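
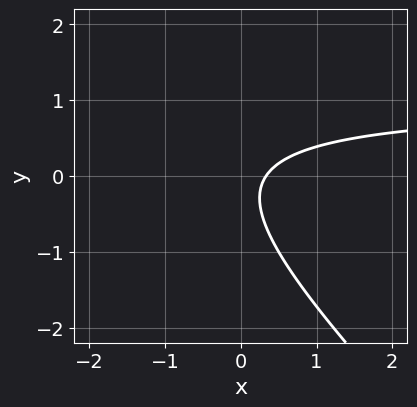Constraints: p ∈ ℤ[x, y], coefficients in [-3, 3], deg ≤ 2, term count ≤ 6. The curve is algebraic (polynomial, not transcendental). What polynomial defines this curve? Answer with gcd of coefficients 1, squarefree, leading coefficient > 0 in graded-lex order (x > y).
3*x*y + 3*y^2 - 3*x + y + 1

The degree is 2 — the shape is more complex than any degree-1 curve.
Against the integer gridlines: it misses every integer gridline on the y-axis.
The integer polynomial consistent with all of this is the stated p.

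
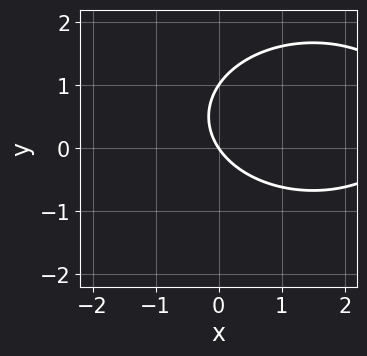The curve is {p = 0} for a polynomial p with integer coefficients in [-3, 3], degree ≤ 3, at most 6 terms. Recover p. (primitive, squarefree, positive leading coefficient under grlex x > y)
(a) deg p = 2. A generic line meets the curve in up to 2 points.
(b) Reading off the gridlines: the y-axis gridline crossings are at y ∈ {0, 1}; one x-axis crossing is at x = 0.
(c) Fitting integer coefficients to these (and the overall shape) gives p.

x^2 + 2*y^2 - 3*x - 2*y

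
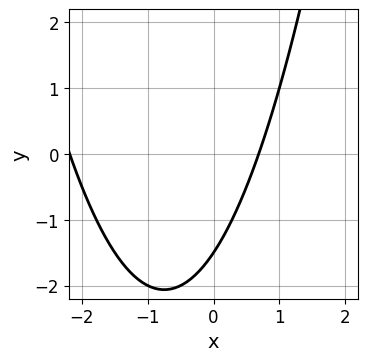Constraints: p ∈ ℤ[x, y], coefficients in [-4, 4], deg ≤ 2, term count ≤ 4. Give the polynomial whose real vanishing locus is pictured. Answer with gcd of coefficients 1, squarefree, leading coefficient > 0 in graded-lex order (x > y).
2*x^2 + 3*x - 2*y - 3

The degree is 2 — a generic line meets the curve in up to 2 points.
Solving for integer coefficients yields p as stated.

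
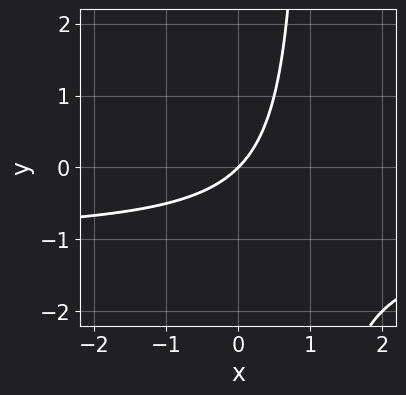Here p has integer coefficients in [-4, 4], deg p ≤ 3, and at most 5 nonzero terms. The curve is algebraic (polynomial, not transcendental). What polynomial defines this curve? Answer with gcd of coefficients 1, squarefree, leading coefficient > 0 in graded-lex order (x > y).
deg p = 2. No degree-1 curve has this shape.
From the visible intercepts: one y-axis crossing is at y = 0; it meets the x-axis at x = 0 (among the integer gridlines).
These observations pin down the coefficients.

x*y + x - y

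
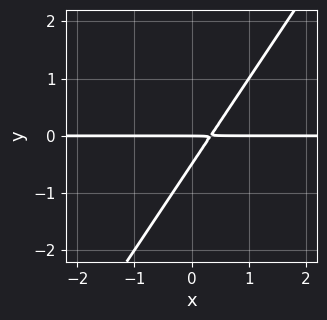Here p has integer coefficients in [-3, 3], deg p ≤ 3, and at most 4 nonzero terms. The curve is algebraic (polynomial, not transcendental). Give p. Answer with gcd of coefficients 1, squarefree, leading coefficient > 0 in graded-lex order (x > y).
3*x*y - 2*y^2 - y

(a) deg p = 2. No degree-1 curve has this shape.
(b) Reading off the gridlines: the visible x-axis segment lies entirely on the curve; it crosses the y-axis at the gridline y = 0.
(c) Together with the visible shape, these determine p as stated.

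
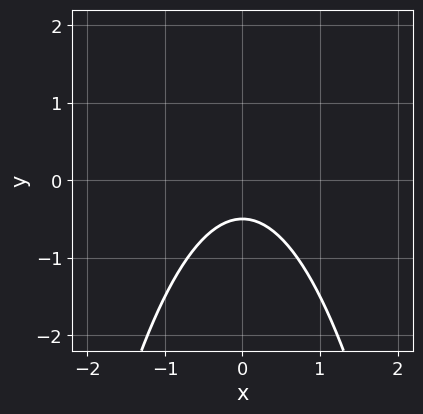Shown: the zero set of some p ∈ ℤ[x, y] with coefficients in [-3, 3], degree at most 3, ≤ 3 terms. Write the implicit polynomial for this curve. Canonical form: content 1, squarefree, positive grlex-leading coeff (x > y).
First, degree: the shape is more complex than any degree-1 curve, so deg p = 2.
Next, symmetries: the x ↦ −x reflection is a symmetry, so x appears only in even powers.
Then, reading off the gridlines: it misses every integer gridline on the x-axis.
Finally, matching integer coefficients to the picture gives p.

2*x^2 + 2*y + 1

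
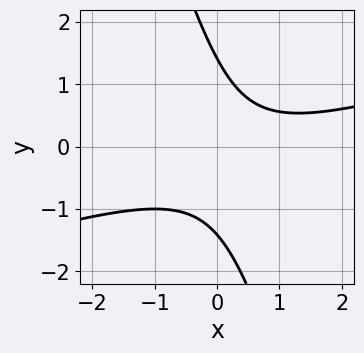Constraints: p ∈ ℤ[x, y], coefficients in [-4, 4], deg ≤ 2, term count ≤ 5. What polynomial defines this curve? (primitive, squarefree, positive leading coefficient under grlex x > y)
x^2 - 3*x*y - y^2 - x + 2

(a) Degree: a generic line meets the curve in up to 2 points, so deg p = 2.
(b) Observable constraints: the curve avoids every integer x-axis point in the box.
(c) These observations pin down the coefficients.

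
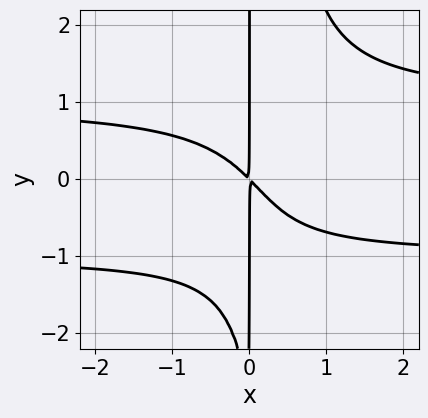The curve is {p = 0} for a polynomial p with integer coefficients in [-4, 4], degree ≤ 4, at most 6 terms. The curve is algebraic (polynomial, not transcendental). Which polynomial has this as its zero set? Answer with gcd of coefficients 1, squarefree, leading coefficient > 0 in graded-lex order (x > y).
3*x^2*y^2 - x*y^2 - 3*x^2 - 3*x*y

1. The degree is 4 — the shape is more complex than any degree-3 curve.
2. Reading off the gridlines: the visible y-axis segment lies entirely on the curve.
3. Assembling these constraints gives the stated polynomial.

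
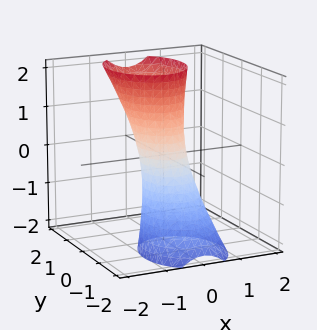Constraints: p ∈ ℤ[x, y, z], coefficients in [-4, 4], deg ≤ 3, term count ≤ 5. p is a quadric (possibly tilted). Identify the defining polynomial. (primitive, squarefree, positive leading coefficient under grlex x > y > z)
3*x^2 + 2*y^2 - 2*y*z - 1

First, degree: a generic line meets the surface in up to 2 points, so deg p = 2.
Then, from the axis intercepts and sections: the surface avoids every integer z-axis point in the box.
Finally, fitting integer coefficients to these (and the overall shape) gives p.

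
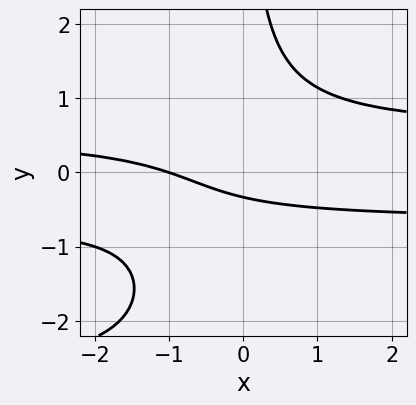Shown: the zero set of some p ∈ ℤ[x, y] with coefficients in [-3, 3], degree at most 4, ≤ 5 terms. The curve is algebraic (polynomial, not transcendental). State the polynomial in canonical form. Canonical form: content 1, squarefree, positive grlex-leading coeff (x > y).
x*y^3 + 3*x*y^2 - x - 3*y - 1

(a) The degree is 4 — the shape is more complex than any degree-3 curve.
(b) From the axis intercepts and sections: it meets the x-axis at x = -1 (among the integer gridlines).
(c) Matching integer coefficients to the picture gives p.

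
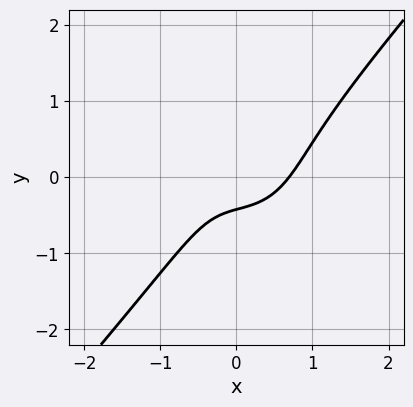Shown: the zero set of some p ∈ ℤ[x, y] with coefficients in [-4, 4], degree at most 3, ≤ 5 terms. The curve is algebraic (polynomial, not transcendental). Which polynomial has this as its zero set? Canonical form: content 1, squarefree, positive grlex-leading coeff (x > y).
3*x^3 - 2*y^3 - 2*x*y - 2*y - 1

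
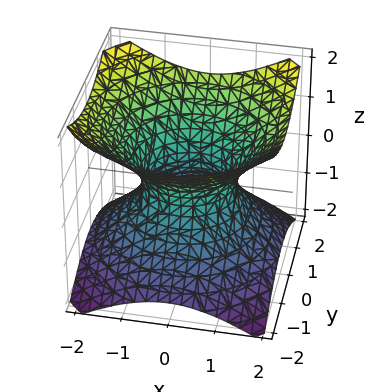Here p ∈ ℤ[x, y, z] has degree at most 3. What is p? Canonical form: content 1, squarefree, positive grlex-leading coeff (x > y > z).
(a) The degree is 2 — one connected sheet with a waist; a quadric.
(b) Symmetries: the z ↦ −z reflection is a symmetry, so z appears only in even powers; rotational symmetry about the z-axis ⇒ p depends on x, y only through x² + y².
(c) Observable constraints: the surface avoids every integer z-axis point in the box; a circular section at z = -1 has radius between 1 and 2; among the integer gridlines, it crosses the x-axis at x ∈ {-1, 1}.
(d) Assembling these constraints gives the stated polynomial. Check: (0, -1, 0) on the y-axis lies on the surface, and p(0, -1, 0) = 0. ✓

2*x^2 + 2*y^2 - 3*z^2 - 2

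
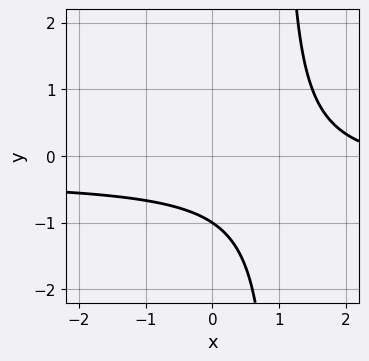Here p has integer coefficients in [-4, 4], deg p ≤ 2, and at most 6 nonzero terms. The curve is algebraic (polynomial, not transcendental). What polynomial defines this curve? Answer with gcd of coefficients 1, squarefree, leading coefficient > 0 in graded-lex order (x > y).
1. deg p = 2. No degree-1 curve has this shape.
2. Checking where it meets the axes: one y-axis crossing is at y = -1; it misses every integer gridline on the x-axis.
3. Assembling these constraints gives the stated polynomial.

3*x*y + x - 3*y - 3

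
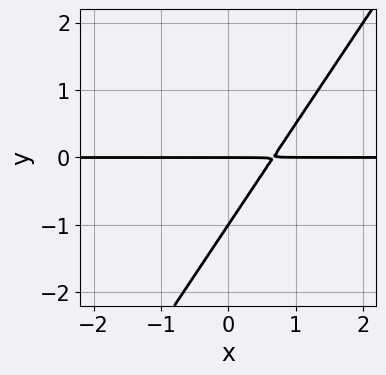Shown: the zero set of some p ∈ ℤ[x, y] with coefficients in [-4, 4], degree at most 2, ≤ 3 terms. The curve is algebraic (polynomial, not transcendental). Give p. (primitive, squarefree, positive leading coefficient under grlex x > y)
3*x*y - 2*y^2 - 2*y

deg p = 2.
Against the integer gridlines: among the integer gridlines, it crosses the y-axis at y ∈ {-1, 0}; every point of the x-axis in the box is on the curve.
Solving for integer coefficients yields p as stated.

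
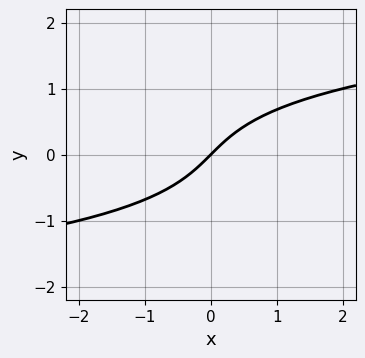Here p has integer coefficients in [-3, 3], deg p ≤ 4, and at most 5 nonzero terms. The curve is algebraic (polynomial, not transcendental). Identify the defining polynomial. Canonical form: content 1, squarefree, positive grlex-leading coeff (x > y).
y^3 - x + y

First, the degree is 3 — a generic line meets the curve in up to 3 points.
Next, observable constraints: it crosses the x-axis at the gridline x = 0; one y-axis crossing is at y = 0.
Finally, the integer polynomial consistent with all of this is the stated p.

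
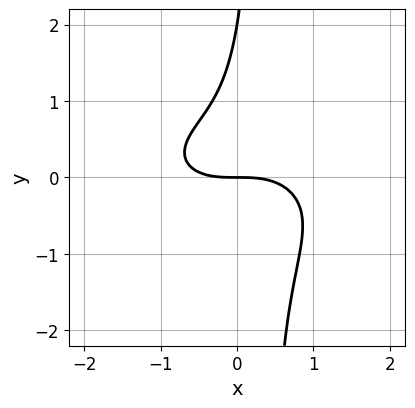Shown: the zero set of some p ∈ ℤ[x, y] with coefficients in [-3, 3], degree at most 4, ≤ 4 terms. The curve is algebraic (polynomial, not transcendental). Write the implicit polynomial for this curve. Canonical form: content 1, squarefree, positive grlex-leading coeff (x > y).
x^3 + 3*x*y^2 - y^2 + 2*y

Degree: no degree-2 curve has this shape, so deg p = 3.
Reading off the gridlines: it crosses the x-axis at the gridline x = 0; among the integer gridlines, it crosses the y-axis at y ∈ {0, 2}.
Matching integer coefficients to the picture gives p.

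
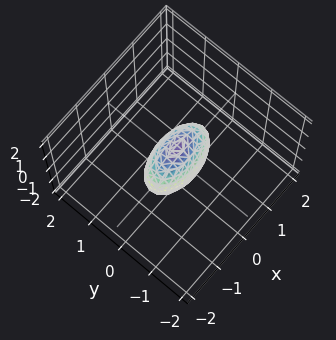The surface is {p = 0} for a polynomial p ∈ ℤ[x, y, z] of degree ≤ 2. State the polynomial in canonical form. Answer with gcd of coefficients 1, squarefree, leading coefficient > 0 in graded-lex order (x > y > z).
x^2 + 3*y^2 + z^2 - 1

1. deg p = 2. Bounded and convex; a quadric.
2. Symmetries: the x ↦ −x reflection is a symmetry, so x appears only in even powers; it's symmetric under z → −z, forcing even powers of z; mirror symmetry y ↦ −y ⇒ only even powers of y.
3. From the axis intercepts and sections: the z-axis gridline crossings are at z ∈ {-1, 1}; among the integer gridlines, it crosses the x-axis at x ∈ {-1, 1}.
4. Matching integer coefficients to the picture gives p.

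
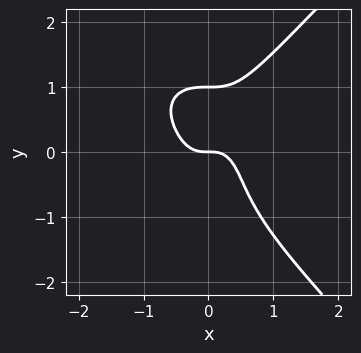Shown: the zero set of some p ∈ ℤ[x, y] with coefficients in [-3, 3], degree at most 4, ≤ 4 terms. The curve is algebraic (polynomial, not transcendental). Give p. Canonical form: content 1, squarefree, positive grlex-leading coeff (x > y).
x^4 - y^4 + 3*x^3 + y

First, deg p = 4. A generic line meets the curve in up to 4 points.
Then, from the axis intercepts and sections: among the integer gridlines, it crosses the y-axis at y ∈ {0, 1}; it meets the x-axis at x = 0 (among the integer gridlines).
Finally, fitting integer coefficients to these (and the overall shape) gives p.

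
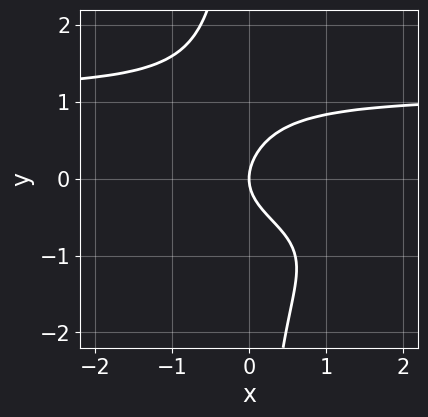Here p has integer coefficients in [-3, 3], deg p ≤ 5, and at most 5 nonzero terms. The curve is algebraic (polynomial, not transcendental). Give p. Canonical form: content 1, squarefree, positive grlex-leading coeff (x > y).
3*x*y^3 - x*y + 3*y^2 - 3*x

1. Degree: no degree-3 curve has this shape, so deg p = 4.
2. Checking where it meets the axes: it crosses the x-axis at the gridline x = 0; it meets the y-axis at y = 0 (among the integer gridlines).
3. Solving for integer coefficients yields p as stated.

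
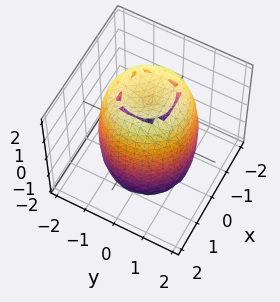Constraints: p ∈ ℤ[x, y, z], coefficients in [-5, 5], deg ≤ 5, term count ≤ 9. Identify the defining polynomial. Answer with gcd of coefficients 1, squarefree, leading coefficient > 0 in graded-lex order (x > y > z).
2*x^4 + 4*x^2*y^2 + 2*y^4 - 3*x^2 - 3*y^2 + z^2 - 3

1. Degree: the shape is more complex than any degree-3 surface, so deg p = 4.
2. By symmetry, every cross-section ⟂ z is a circle, so x, y appear only via x² + y².
3. Reading off the gridlines: a circular section at z = 1 has radius between 1 and 2.
4. The integer polynomial consistent with all of this is the stated p.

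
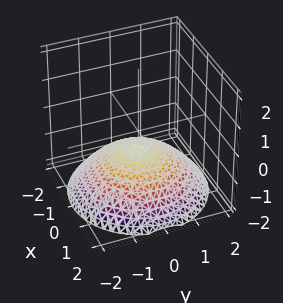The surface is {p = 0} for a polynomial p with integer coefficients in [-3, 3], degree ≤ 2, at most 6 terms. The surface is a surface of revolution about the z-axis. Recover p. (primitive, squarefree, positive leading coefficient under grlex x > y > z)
deg p = 2. No degree-1 surface has this shape.
By symmetry, every cross-section ⟂ z is a circle, so x, y appear only via x² + y².
From the visible intercepts: the surface avoids every integer y-axis point in the box; a circular section at z = -1 has radius exactly 1; it misses every integer gridline on the x-axis.
Putting this together gives p.

x^2 + y^2 + 3*z + 2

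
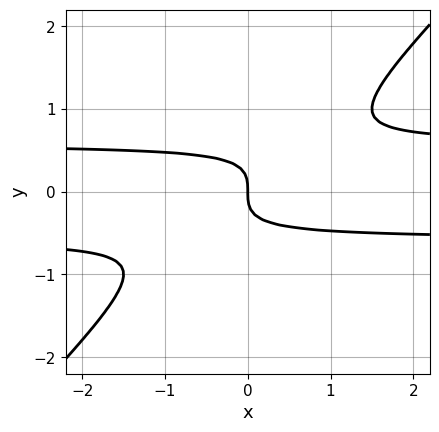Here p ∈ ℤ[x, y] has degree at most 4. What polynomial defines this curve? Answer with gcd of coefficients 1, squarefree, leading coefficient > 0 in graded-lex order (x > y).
3*x*y^2 - 3*y^3 - x

1. Degree: a generic line meets the curve in up to 3 points, so deg p = 3.
2. From the axis intercepts and sections: it crosses the x-axis at the gridline x = 0; it meets the y-axis at y = 0 (among the integer gridlines).
3. The integer polynomial consistent with all of this is the stated p.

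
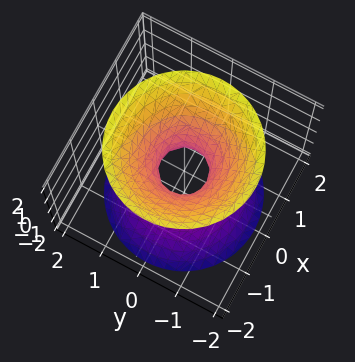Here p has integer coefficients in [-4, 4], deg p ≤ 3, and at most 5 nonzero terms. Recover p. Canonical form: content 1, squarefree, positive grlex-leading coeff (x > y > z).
3*x^2 + 3*y^2 - 2*z^2 - 1

(a) Degree: one connected sheet with a waist; a quadric, so deg p = 2.
(b) Symmetries: it's symmetric under z → −z, forcing even powers of z; the surface is invariant under rotation about z: p = q(x² + y², z).
(c) Observable constraints: the surface avoids every integer z-axis point in the box; a circular section at z = 1 has radius exactly 1.
(d) Together with the visible shape, these determine p as stated.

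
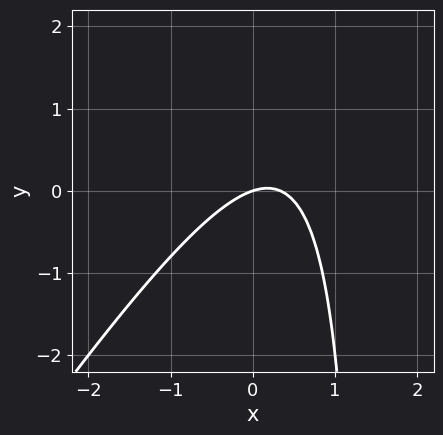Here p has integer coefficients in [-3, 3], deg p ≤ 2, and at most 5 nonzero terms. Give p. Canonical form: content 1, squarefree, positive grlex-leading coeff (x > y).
1. deg p = 2. A generic line meets the curve in up to 2 points.
2. Checking where it meets the axes: it meets the y-axis at y = 0 (among the integer gridlines); one x-axis crossing is at x = 0.
3. Putting this together gives p.

3*x^2 - 2*x*y - x + 3*y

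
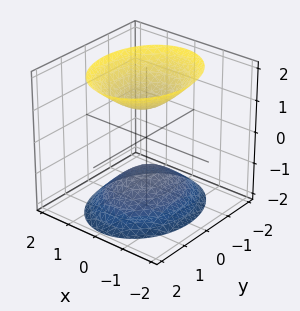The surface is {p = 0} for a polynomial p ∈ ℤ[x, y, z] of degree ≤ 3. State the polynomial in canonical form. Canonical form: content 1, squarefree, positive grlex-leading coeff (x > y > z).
I count 2 distinct pieces. They look like related sheets of one shape, so recover p as a whole.
Degree: two sheets facing apart; a quadric, so deg p = 2.
Symmetries: the x ↦ −x reflection is a symmetry, so x appears only in even powers; mirror symmetry y ↦ −y ⇒ only even powers of y; mirror symmetry z ↦ −z ⇒ only even powers of z.
Against the integer gridlines: the z-axis gridline crossings are at z ∈ {-1, 1}; no y-intercept at any integer in the box; it misses every integer gridline on the x-axis.
Matching integer coefficients to the picture gives p.

3*x^2 + 2*y^2 - 2*z^2 + 2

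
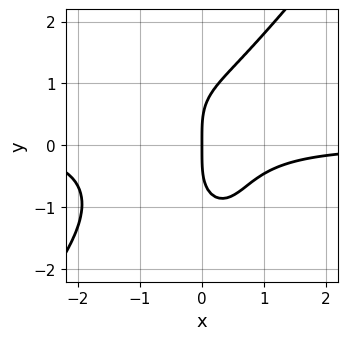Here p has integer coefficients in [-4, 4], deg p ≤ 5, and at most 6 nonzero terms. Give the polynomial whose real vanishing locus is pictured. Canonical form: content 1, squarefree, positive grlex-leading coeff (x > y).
First, degree: no degree-3 curve has this shape, so deg p = 4.
Then, from the visible intercepts: one y-axis crossing is at y = 0; it crosses the x-axis at the gridline x = 0.
Finally, matching integer coefficients to the picture gives p.

3*x^3*y - x^2*y^2 - y^4 + 3*x^2*y + 3*x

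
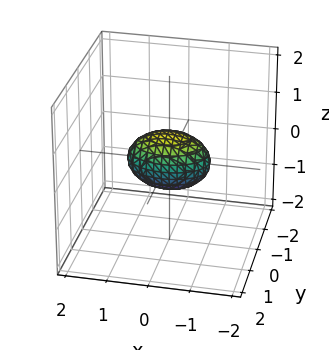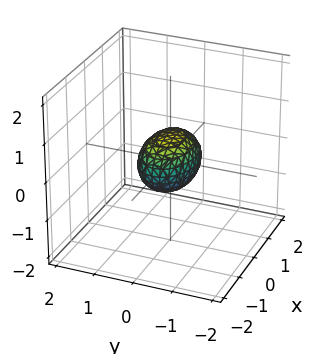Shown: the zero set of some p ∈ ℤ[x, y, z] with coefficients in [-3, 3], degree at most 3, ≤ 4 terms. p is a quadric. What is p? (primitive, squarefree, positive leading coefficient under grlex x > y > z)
x^2 + 2*y^2 + 2*z^2 - 1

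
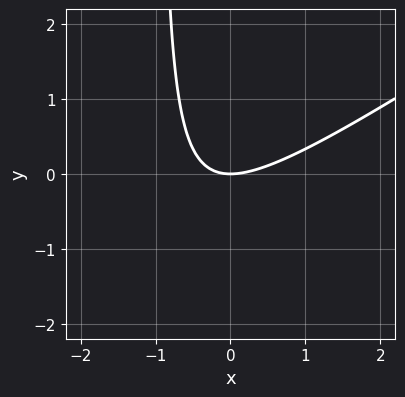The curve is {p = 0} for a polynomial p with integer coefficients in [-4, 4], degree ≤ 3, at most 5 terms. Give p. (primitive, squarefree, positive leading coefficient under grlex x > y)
The degree is 2 — a generic line meets the curve in up to 2 points.
Observable constraints: it crosses the x-axis at the gridline x = 0; it meets the y-axis at y = 0 (among the integer gridlines).
The integer polynomial consistent with all of this is the stated p.

2*x^2 - 3*x*y - 3*y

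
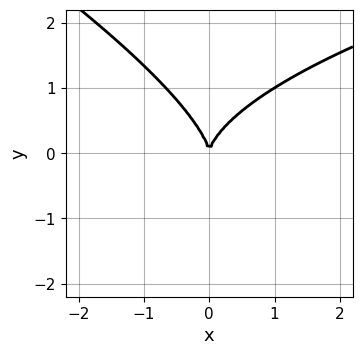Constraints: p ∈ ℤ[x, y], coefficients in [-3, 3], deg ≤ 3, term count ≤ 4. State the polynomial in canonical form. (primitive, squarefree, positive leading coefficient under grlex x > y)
(a) Degree: no degree-2 curve has this shape, so deg p = 3.
(b) Checking where it meets the axes: one x-axis crossing is at x = 0; one y-axis crossing is at y = 0.
(c) These observations pin down the coefficients.

x*y^2 + 2*y^3 - 3*x^2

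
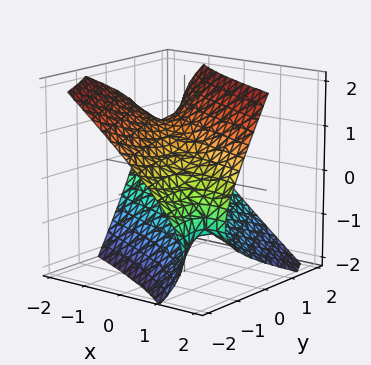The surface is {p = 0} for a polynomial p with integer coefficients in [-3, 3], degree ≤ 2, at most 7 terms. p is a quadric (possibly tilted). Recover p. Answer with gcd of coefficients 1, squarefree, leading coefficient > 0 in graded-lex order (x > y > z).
x^2 + 3*x*y + y^2 + 2*y*z - 2*z^2 + 1

First, deg p = 2. A generic line meets the surface in up to 2 points.
Then, observable constraints: no x-intercept at any integer in the box; the surface avoids every integer y-axis point in the box.
Finally, solving for integer coefficients yields p as stated.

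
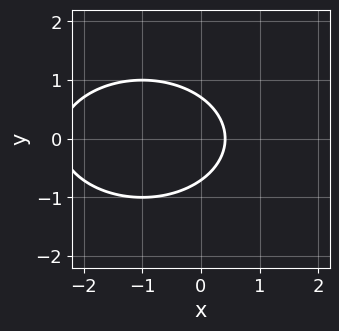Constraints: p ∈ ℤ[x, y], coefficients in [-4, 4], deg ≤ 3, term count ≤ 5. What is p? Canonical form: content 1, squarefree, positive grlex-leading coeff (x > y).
x^2 + 2*y^2 + 2*x - 1

First, deg p = 2.
Then, symmetries: it's symmetric under y → −y, forcing even powers of y.
Finally, the integer polynomial consistent with all of this is the stated p.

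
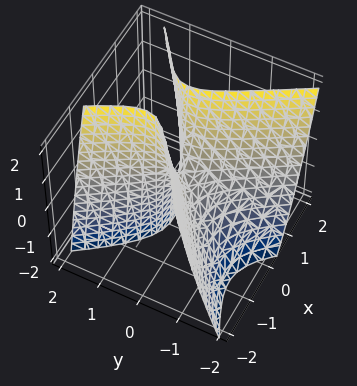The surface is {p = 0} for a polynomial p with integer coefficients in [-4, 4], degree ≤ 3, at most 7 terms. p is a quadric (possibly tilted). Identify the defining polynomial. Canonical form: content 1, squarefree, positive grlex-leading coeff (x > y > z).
3*x^2 - 3*x*y - 3*y^2 + 2*y*z - z

(a) deg p = 2. No degree-1 surface has this shape.
(b) Checking where it meets the axes: it crosses the y-axis at the gridline y = 0; it crosses the z-axis at the gridline z = 0; it meets the x-axis at x = 0 (among the integer gridlines).
(c) Matching integer coefficients to the picture gives p.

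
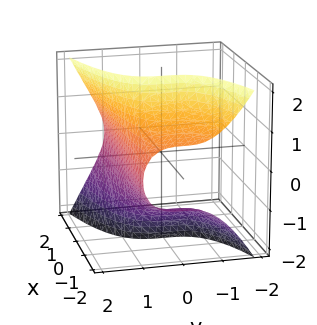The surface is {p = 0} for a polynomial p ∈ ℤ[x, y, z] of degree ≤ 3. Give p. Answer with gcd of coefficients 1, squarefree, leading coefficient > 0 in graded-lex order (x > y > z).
1. Degree: no degree-2 surface has this shape, so deg p = 3.
2. Reading off the gridlines: no z-intercept at any integer in the box; it misses every integer gridline on the x-axis; it meets the y-axis at y = 1 (among the integer gridlines).
3. Fitting integer coefficients to these (and the overall shape) gives p.

2*x*z^2 - 3*y^3 + 3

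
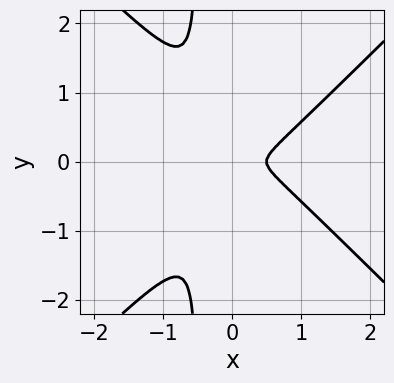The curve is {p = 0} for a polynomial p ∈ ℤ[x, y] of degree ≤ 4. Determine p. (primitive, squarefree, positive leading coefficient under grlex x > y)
2*x^3 - 2*x*y^2 - x^2 - y^2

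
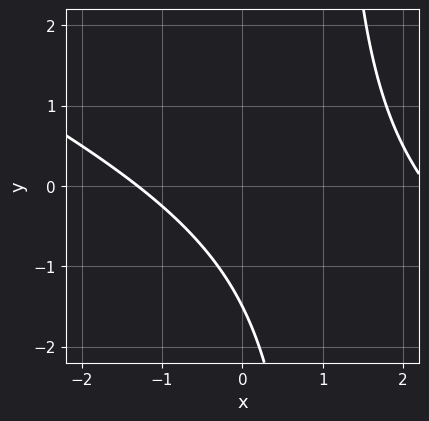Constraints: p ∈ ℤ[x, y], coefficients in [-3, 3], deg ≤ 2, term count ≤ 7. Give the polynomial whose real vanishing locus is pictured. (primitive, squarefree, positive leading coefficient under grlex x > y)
deg p = 2.
The integer polynomial consistent with all of this is the stated p.

x^2 + 2*x*y - x - 2*y - 3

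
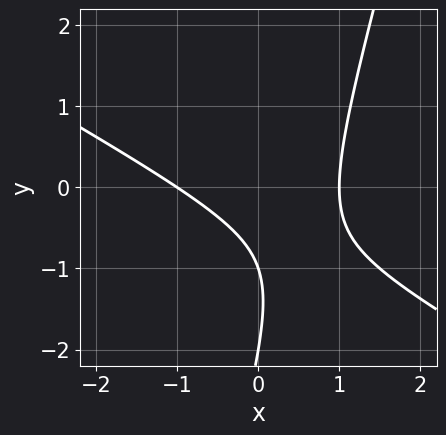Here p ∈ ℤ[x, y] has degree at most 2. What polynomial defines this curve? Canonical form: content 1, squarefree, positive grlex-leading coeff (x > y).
2*x^2 + 3*x*y - y^2 - 3*y - 2

1. Degree: no degree-1 curve has this shape, so deg p = 2.
2. Checking where it meets the axes: the y-axis gridline crossings are at y ∈ {-2, -1}; among the integer gridlines, it crosses the x-axis at x ∈ {-1, 1}.
3. Fitting integer coefficients to these (and the overall shape) gives p.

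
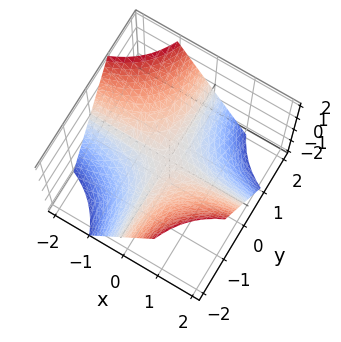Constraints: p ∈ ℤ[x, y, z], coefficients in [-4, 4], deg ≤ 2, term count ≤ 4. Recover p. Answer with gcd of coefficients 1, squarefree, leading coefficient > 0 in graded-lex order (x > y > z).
1. deg p = 2. A hyperbolic paraboloid; a quadric.
2. From the visible intercepts: every point of the y-axis in the box is on the surface; it meets the z-axis at z = 0 (among the integer gridlines); every point of the x-axis in the box is on the surface.
3. Matching integer coefficients to the picture gives p.

x*y + z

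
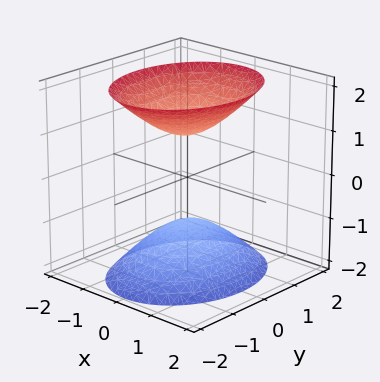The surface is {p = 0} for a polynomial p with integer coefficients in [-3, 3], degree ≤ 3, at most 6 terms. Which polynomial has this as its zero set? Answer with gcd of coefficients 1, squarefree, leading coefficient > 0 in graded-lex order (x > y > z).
(a) There are 2 components. They look like related sheets of one shape, so recover p as a whole.
(b) deg p = 2. Two sheets facing apart; a quadric.
(c) Symmetries: it's symmetric under z → −z, forcing even powers of z; it's symmetric under x → −x, forcing even powers of x; mirror symmetry y ↦ −y ⇒ only even powers of y.
(d) Observable constraints: the z-axis gridline crossings are at z ∈ {-1, 1}; it misses every integer gridline on the y-axis.
(e) Fitting integer coefficients to these (and the overall shape) gives p.

3*x^2 + 2*y^2 - 2*z^2 + 2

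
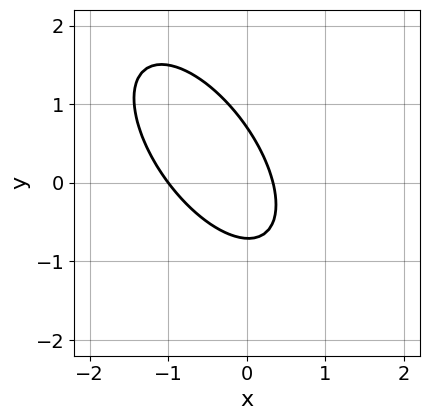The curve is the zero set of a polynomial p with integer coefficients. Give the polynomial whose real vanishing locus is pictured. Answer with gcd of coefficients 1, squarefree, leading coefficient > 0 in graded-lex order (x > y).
3*x^2 + 3*x*y + 2*y^2 + 2*x - 1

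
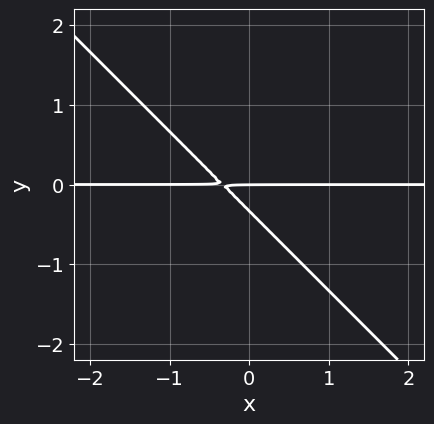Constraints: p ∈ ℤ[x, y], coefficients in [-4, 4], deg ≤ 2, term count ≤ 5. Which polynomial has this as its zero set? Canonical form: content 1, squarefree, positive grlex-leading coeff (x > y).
(a) deg p = 2.
(b) Observable constraints: the visible x-axis segment lies entirely on the curve; it meets the y-axis at y = 0 (among the integer gridlines).
(c) These observations pin down the coefficients.

3*x*y + 3*y^2 + y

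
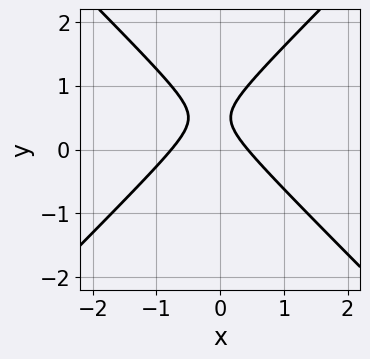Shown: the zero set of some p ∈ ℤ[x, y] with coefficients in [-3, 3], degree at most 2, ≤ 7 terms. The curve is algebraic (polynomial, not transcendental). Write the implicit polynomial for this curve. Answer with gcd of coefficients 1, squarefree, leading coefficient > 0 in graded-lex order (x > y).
Degree: a generic line meets the curve in up to 2 points, so deg p = 2.
Observable constraints: no y-intercept at any integer in the box.
Solving for integer coefficients yields p as stated.

3*x^2 - 3*y^2 + x + 3*y - 1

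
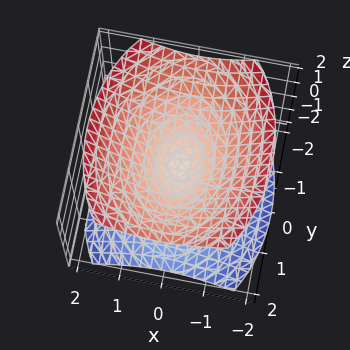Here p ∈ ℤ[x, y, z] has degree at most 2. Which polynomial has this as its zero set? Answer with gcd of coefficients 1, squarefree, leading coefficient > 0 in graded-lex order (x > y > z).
1. The picture has 2 separate pieces. They look like related sheets of one shape, so recover p as a whole.
2. deg p = 2. A double cone through the origin; a quadric.
3. Symmetries: the z ↦ −z reflection is a symmetry, so z appears only in even powers; it's symmetric under x → −x, forcing even powers of x; the y ↦ −y reflection is a symmetry, so y appears only in even powers.
4. Checking where it meets the axes: it meets the z-axis at z = 0 (among the integer gridlines); it crosses the x-axis at the gridline x = 0; one y-axis crossing is at y = 0.
5. Fitting integer coefficients to these (and the overall shape) gives p.

2*x^2 + y^2 - 2*z^2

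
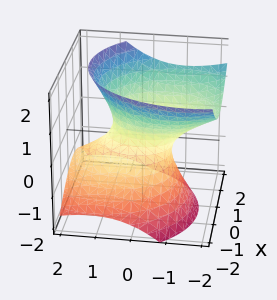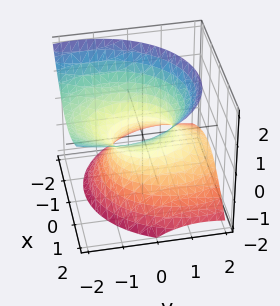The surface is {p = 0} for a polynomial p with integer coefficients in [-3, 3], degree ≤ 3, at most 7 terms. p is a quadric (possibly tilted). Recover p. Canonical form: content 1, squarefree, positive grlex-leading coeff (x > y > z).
(a) The degree is 2 — the shape is more complex than any degree-1 surface.
(b) From the axis intercepts and sections: among the integer gridlines, it crosses the y-axis at y ∈ {-1, 1}; no z-intercept at any integer in the box.
(c) Fitting integer coefficients to these (and the overall shape) gives p.

3*x^2 - x*z + 2*y^2 + 3*y*z - 3*z^2 - 2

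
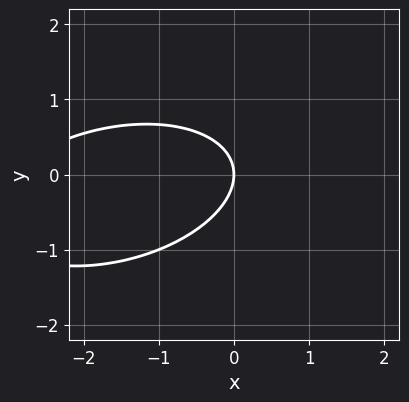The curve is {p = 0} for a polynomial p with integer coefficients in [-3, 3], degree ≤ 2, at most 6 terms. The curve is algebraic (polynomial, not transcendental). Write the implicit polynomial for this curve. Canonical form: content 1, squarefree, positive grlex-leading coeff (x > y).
x^2 - x*y + 3*y^2 + 3*x

deg p = 2. A generic line meets the curve in up to 2 points.
Against the integer gridlines: it crosses the x-axis at the gridline x = 0; it meets the y-axis at y = 0 (among the integer gridlines).
Together with the visible shape, these determine p as stated.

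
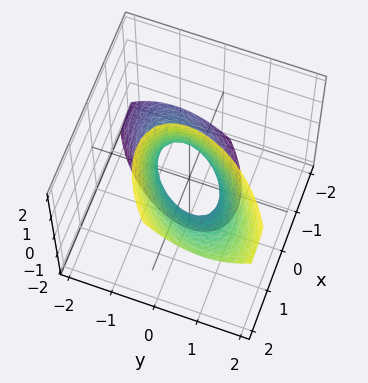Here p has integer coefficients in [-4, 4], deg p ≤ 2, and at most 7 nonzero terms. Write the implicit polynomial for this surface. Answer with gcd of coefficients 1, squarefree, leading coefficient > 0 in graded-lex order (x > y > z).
First, degree: the shape is more complex than any degree-1 surface, so deg p = 2.
Then, from the axis intercepts and sections: it misses every integer gridline on the z-axis.
Finally, matching integer coefficients to the picture gives p.

2*x^2 - 2*x*y - 2*x*z + 2*y^2 - 1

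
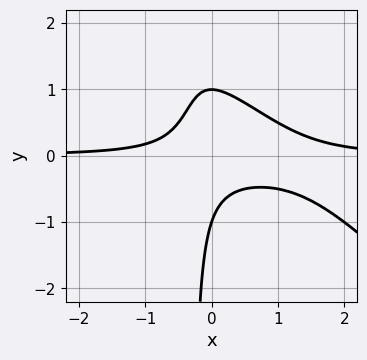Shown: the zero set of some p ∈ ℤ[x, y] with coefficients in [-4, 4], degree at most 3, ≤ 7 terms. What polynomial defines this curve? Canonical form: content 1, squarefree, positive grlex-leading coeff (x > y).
(a) Degree: no degree-2 curve has this shape, so deg p = 3.
(b) Observable constraints: no x-intercept at any integer in the box; among the integer gridlines, it crosses the y-axis at y ∈ {-1, 1}.
(c) Fitting integer coefficients to these (and the overall shape) gives p.

3*x^2*y + 3*x*y^2 - 3*x*y + y^2 - 1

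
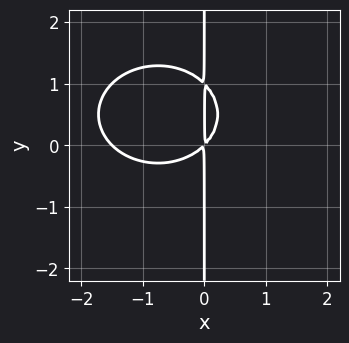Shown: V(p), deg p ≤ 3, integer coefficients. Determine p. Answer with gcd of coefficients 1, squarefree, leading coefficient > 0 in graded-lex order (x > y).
2*x^3 + 3*x*y^2 + 3*x^2 - 3*x*y

(a) Degree: the shape is more complex than any degree-2 curve, so deg p = 3.
(b) From the visible intercepts: the visible y-axis segment lies entirely on the curve.
(c) Matching integer coefficients to the picture gives p.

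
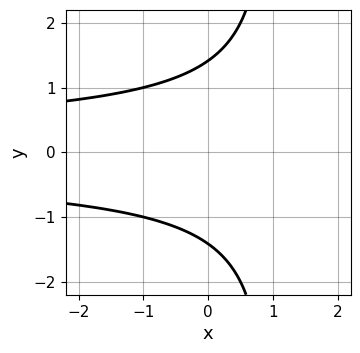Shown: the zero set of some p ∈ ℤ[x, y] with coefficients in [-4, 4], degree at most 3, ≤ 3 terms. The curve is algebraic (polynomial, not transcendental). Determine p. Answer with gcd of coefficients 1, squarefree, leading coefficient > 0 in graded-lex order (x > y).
x*y^2 - y^2 + 2

1. deg p = 3. No degree-2 curve has this shape.
2. Symmetries: the y ↦ −y reflection is a symmetry, so y appears only in even powers.
3. Reading off the gridlines: it misses every integer gridline on the x-axis.
4. Putting this together gives p.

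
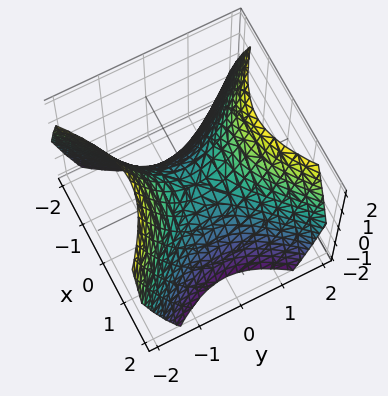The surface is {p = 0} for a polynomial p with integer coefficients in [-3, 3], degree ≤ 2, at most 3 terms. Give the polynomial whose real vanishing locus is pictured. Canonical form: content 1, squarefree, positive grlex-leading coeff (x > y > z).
x^2 - y^2 + z

(a) Degree: a hyperbolic paraboloid; a quadric, so deg p = 2.
(b) Symmetries: it's symmetric under x → −x, forcing even powers of x; mirror symmetry y ↦ −y ⇒ only even powers of y.
(c) Reading off the gridlines: it crosses the x-axis at the gridline x = 0; it crosses the z-axis at the gridline z = 0; it meets the y-axis at y = 0 (among the integer gridlines).
(d) Solving for integer coefficients yields p as stated.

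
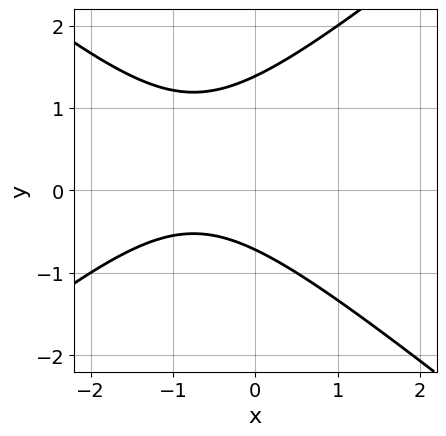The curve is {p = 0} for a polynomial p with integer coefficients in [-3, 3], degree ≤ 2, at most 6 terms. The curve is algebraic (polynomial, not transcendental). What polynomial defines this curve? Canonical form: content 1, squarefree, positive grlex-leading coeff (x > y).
2*x^2 - 3*y^2 + 3*x + 2*y + 3

First, deg p = 2. The shape is more complex than any degree-1 curve.
Then, reading off the gridlines: no x-intercept at any integer in the box.
Finally, assembling these constraints gives the stated polynomial.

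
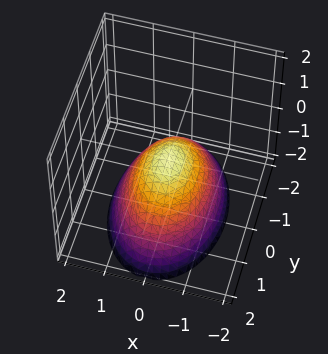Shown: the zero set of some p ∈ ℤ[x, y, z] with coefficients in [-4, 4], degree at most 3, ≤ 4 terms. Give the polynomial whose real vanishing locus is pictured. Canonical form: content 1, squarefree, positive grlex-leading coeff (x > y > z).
2*x^2 + y^2 + 2*z

(a) The degree is 2 — a paraboloid; a quadric.
(b) Symmetries: it's symmetric under y → −y, forcing even powers of y; it's symmetric under x → −x, forcing even powers of x.
(c) From the visible intercepts: it meets the y-axis at y = 0 (among the integer gridlines); it crosses the x-axis at the gridline x = 0; one z-axis crossing is at z = 0.
(d) The integer polynomial consistent with all of this is the stated p.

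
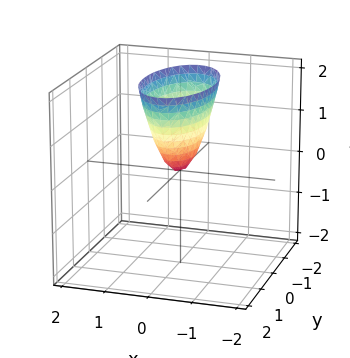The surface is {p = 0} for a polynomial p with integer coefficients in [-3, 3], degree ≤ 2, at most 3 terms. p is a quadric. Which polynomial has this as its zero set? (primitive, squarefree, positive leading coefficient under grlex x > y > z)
3*x^2 + y^2 - z

(a) deg p = 2. A paraboloid; a quadric.
(b) Symmetries: the x ↦ −x reflection is a symmetry, so x appears only in even powers; it's symmetric under y → −y, forcing even powers of y.
(c) From the visible intercepts: one z-axis crossing is at z = 0; it meets the x-axis at x = 0 (among the integer gridlines).
(d) These observations pin down the coefficients.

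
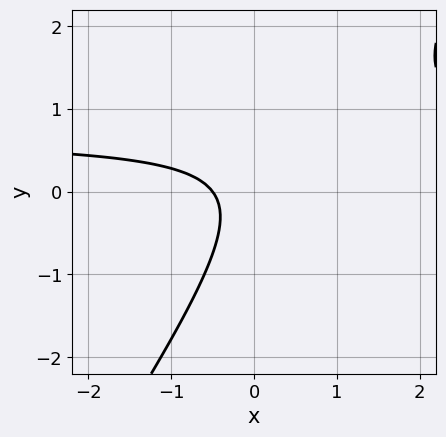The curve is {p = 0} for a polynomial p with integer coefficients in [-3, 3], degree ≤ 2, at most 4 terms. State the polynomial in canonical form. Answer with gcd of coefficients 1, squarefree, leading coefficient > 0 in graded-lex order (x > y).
(a) deg p = 2. A generic line meets the curve in up to 2 points.
(b) From the axis intercepts and sections: no y-intercept at any integer in the box.
(c) Together with the visible shape, these determine p as stated.

3*x*y - 2*y^2 - 2*x - 1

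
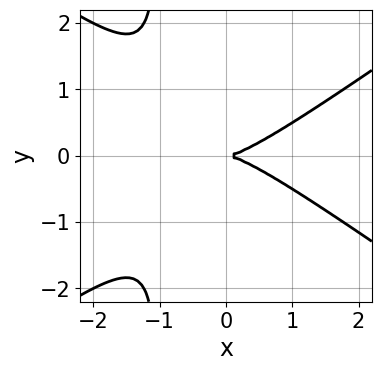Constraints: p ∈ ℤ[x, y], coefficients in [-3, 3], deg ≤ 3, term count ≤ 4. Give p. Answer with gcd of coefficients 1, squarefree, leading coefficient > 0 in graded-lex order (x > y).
(a) The degree is 3 — the shape is more complex than any degree-2 curve.
(b) Symmetries: mirror symmetry y ↦ −y ⇒ only even powers of y.
(c) From the visible intercepts: it crosses the x-axis at the gridline x = 0; it crosses the y-axis at the gridline y = 0.
(d) The integer polynomial consistent with all of this is the stated p.

x^3 - 2*x*y^2 - 2*y^2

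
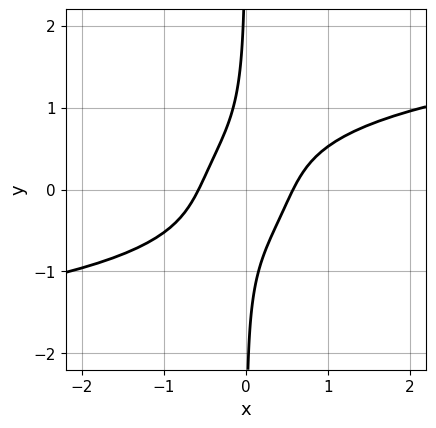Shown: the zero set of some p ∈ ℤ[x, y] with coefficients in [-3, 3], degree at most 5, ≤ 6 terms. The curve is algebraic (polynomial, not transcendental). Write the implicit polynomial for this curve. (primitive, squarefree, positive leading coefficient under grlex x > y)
3*x*y^3 - 3*x^2 + 3*x*y + 1

(a) The degree is 4 — no degree-3 curve has this shape.
(b) Checking where it meets the axes: the curve avoids every integer y-axis point in the box.
(c) The integer polynomial consistent with all of this is the stated p.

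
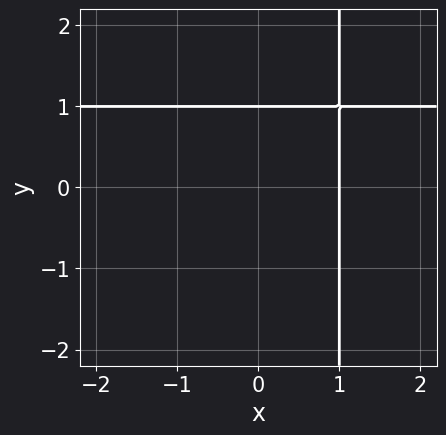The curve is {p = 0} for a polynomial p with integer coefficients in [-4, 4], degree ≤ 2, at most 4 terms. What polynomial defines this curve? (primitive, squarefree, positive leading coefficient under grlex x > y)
x*y - x - y + 1

First, the degree is 2 — no degree-1 curve has this shape.
Then, checking where it meets the axes: it crosses the y-axis at the gridline y = 1; it crosses the x-axis at the gridline x = 1.
Finally, the integer polynomial consistent with all of this is the stated p.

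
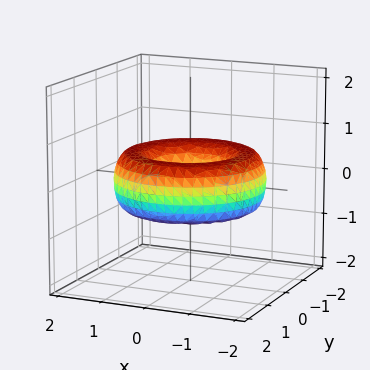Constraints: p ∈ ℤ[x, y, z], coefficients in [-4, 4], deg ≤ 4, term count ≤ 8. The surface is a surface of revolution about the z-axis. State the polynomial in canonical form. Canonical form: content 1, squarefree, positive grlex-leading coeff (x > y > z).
1. deg p = 4.
2. Symmetries: rotational symmetry about the z-axis ⇒ p depends on x, y only through x² + y².
3. Checking where it meets the axes: the surface avoids every integer z-axis point in the box; a circular section at z = 0 has radius between 0 and 1.
4. The integer polynomial consistent with all of this is the stated p.

x^4 + 2*x^2*y^2 + y^4 - 3*x^2 - 3*y^2 + 3*z^2 + 1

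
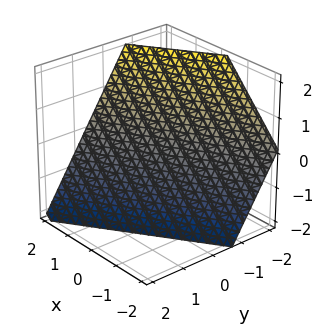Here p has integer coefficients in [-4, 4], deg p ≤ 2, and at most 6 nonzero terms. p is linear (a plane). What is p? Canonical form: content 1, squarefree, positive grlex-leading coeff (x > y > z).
2*x - 3*y - 2*z - 2

1. The degree is 1 — the surface is flat (a plane).
2. From the axis intercepts and sections: one z-axis crossing is at z = -1; one x-axis crossing is at x = 1.
3. These observations pin down the coefficients.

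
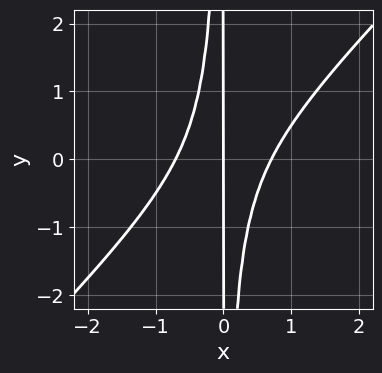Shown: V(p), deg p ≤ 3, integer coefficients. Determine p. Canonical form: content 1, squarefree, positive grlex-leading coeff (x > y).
2*x^3 - 2*x^2*y - x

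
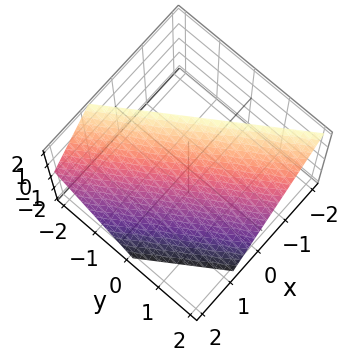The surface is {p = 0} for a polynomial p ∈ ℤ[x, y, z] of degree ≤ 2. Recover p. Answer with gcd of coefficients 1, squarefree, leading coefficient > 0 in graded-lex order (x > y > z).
3*x + 2*y + 2*z - 2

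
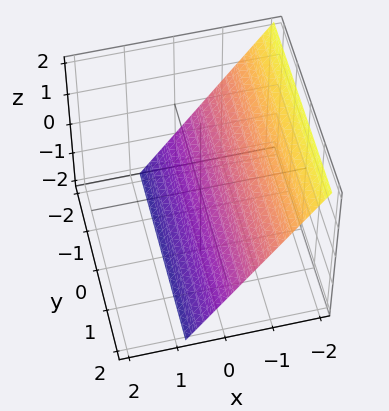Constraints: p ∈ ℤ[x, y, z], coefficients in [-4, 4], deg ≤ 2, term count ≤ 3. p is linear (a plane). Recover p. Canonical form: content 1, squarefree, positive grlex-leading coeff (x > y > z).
First, deg p = 1. The surface is flat (a plane).
Then, against the integer gridlines: the surface avoids every integer y-axis point in the box; it crosses the z-axis at the gridline z = -1.
Finally, solving for integer coefficients yields p as stated.

3*x + 2*z + 2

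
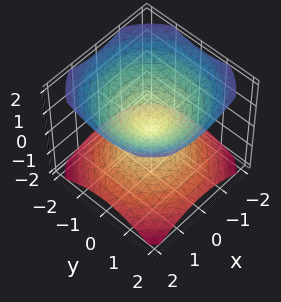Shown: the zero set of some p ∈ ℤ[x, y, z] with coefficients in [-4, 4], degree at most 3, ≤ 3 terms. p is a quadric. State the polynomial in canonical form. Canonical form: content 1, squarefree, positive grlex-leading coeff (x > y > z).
There are 2 components. Treating them together as one polynomial.
deg p = 2. Two nappes meeting at a single point; a quadric.
Symmetries: every cross-section ⟂ z is a circle, so x, y appear only via x² + y²; it's symmetric under z → −z, forcing even powers of z.
Observable constraints: it meets the z-axis at z = 0 (among the integer gridlines); it meets the y-axis at y = 0 (among the integer gridlines); it crosses the x-axis at the gridline x = 0.
Matching integer coefficients to the picture gives p.

2*x^2 + 2*y^2 - 3*z^2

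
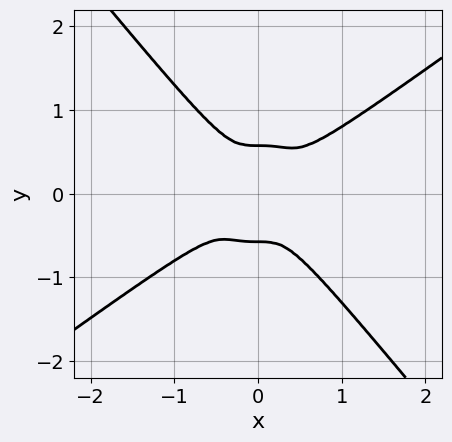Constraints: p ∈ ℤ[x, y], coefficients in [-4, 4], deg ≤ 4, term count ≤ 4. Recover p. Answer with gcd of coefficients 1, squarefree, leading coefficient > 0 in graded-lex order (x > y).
First, degree: no degree-3 curve has this shape, so deg p = 4.
Finally, putting this together gives p.

3*x^4 - 3*x^3*y - 3*y^4 + y^2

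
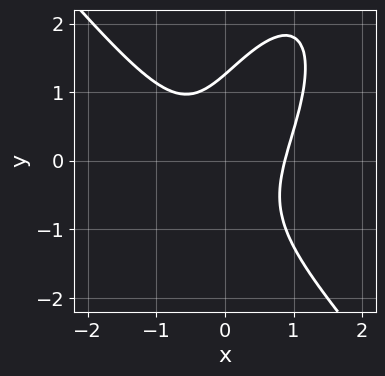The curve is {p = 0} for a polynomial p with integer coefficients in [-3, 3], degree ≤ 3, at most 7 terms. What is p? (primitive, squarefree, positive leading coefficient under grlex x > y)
deg p = 3. A generic line meets the curve in up to 3 points.
Putting this together gives p.

3*x^3 - x*y^2 + y^3 - 2*x*y - 2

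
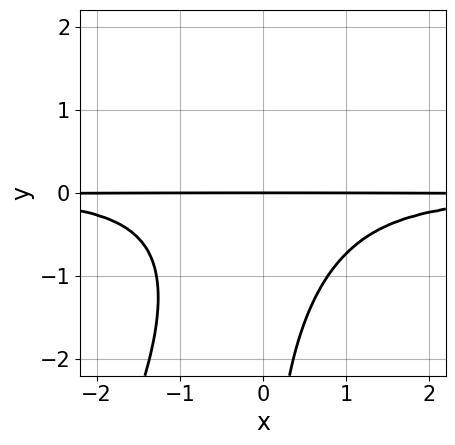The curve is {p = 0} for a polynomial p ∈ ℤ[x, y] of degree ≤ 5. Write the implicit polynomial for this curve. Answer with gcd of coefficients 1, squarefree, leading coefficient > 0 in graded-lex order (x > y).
(a) The degree is 4 — no degree-3 curve has this shape.
(b) Against the integer gridlines: every point of the x-axis in the box is on the curve; one y-axis crossing is at y = 0.
(c) Together with the visible shape, these determine p as stated.

2*x^2*y^2 - x*y^3 + 2*y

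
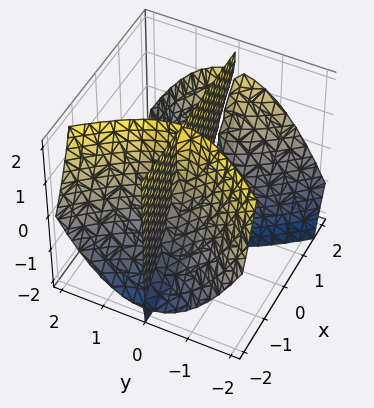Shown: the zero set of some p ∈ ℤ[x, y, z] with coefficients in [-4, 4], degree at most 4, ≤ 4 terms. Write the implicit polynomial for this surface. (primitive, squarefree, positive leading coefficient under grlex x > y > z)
(a) I count 3 distinct pieces.
(b) Degree: the shape is more complex than any degree-2 surface, so deg p = 3.
(c) Against the integer gridlines: the visible z-axis segment lies entirely on the surface; every point of the x-axis in the box is on the surface; one y-axis crossing is at y = 0.
(d) The integer polynomial consistent with all of this is the stated p.

x^2*y - x*y*z - y^3 - y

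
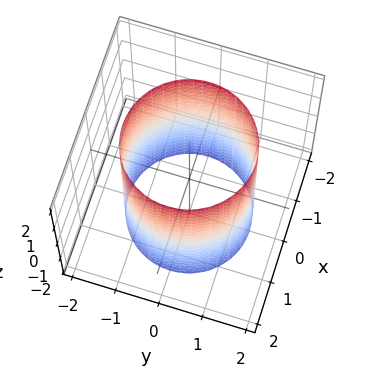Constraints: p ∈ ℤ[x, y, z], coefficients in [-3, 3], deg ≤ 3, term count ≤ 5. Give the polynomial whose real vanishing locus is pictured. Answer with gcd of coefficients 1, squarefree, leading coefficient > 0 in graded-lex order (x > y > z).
x^2 + y^2 - 2

The degree is 2 — constant cross-section along one axis; a quadric.
Symmetries: rotational symmetry about the z-axis ⇒ p depends on x, y only through x² + y²; mirror symmetry z ↦ −z ⇒ only even powers of z.
From the axis intercepts and sections: no z-intercept at any integer in the box; a circular section at z = -1 has radius between 1 and 2.
The integer polynomial consistent with all of this is the stated p.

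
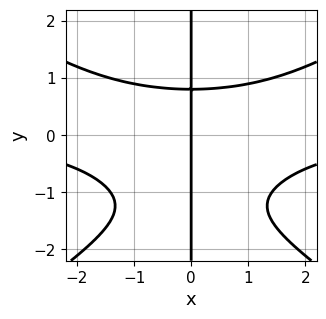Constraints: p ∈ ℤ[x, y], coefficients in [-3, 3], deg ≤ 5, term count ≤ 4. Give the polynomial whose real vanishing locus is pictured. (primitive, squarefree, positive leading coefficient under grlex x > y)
x^3*y - 2*x*y^3 - 3*x*y^2 + 3*x

Degree: no degree-3 curve has this shape, so deg p = 4.
From the visible intercepts: it meets the x-axis at x = 0 (among the integer gridlines); the visible y-axis segment lies entirely on the curve.
Fitting integer coefficients to these (and the overall shape) gives p.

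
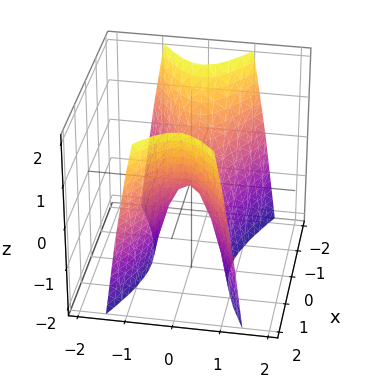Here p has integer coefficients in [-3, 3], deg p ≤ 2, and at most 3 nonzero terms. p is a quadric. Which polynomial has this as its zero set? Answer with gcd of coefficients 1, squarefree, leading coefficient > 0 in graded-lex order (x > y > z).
1. Degree: a hyperbolic paraboloid; a quadric, so deg p = 2.
2. Symmetries: it's symmetric under x → −x, forcing even powers of x; the y ↦ −y reflection is a symmetry, so y appears only in even powers.
3. Observable constraints: it crosses the z-axis at the gridline z = 0; it crosses the x-axis at the gridline x = 0.
4. These observations pin down the coefficients.

x^2 - 3*y^2 - z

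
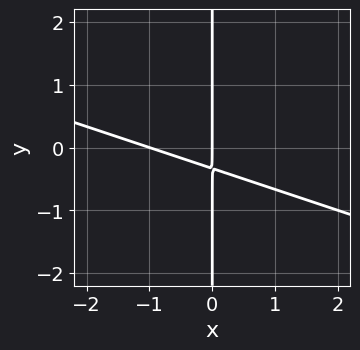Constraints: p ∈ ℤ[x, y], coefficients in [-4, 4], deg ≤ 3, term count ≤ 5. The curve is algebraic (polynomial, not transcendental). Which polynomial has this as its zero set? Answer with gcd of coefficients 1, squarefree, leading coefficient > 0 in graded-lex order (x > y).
x^2 + 3*x*y + x

1. Degree: no degree-1 curve has this shape, so deg p = 2.
2. Against the integer gridlines: the visible y-axis segment lies entirely on the curve; the x-axis gridline crossings are at x ∈ {-1, 0}.
3. Matching integer coefficients to the picture gives p.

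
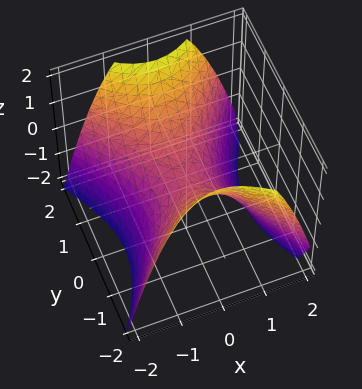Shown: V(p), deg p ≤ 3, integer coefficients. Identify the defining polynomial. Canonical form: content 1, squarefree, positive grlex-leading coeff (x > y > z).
(a) The degree is 2 — a saddle surface; a quadric.
(b) Symmetries: the x ↦ −x reflection is a symmetry, so x appears only in even powers; the y ↦ −y reflection is a symmetry, so y appears only in even powers.
(c) Observable constraints: it meets the z-axis at z = 0 (among the integer gridlines); it crosses the y-axis at the gridline y = 0; it crosses the x-axis at the gridline x = 0.
(d) These observations pin down the coefficients.

3*x^2 - 2*y^2 + 3*z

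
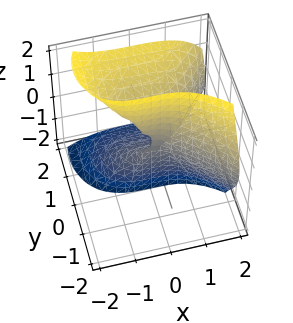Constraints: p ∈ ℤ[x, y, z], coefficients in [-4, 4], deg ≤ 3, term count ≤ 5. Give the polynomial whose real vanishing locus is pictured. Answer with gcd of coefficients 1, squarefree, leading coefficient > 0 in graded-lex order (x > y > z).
The degree is 3 — no degree-2 surface has this shape.
From the axis intercepts and sections: the visible z-axis segment lies entirely on the surface; one x-axis crossing is at x = 0; it crosses the y-axis at the gridline y = 0.
The integer polynomial consistent with all of this is the stated p.

x^3 + 2*y*z^2 - 3*y^2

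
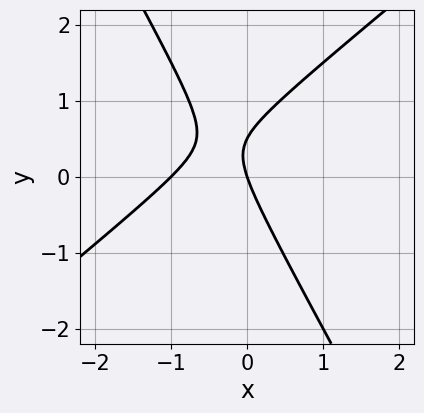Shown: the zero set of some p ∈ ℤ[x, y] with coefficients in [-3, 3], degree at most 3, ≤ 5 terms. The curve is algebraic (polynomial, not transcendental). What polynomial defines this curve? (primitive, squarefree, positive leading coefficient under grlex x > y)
First, the degree is 2 — a generic line meets the curve in up to 2 points.
Then, from the axis intercepts and sections: among the integer gridlines, it crosses the x-axis at x ∈ {-1, 0}; it meets the y-axis at y = 0 (among the integer gridlines).
Finally, together with the visible shape, these determine p as stated.

3*x^2 - 2*x*y - 2*y^2 + 3*x + y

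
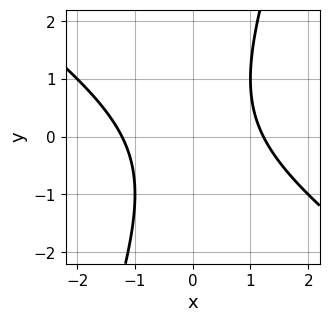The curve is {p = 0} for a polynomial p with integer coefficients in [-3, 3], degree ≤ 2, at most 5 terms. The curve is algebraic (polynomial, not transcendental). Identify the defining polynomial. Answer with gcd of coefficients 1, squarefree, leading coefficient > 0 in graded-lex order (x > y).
The degree is 2 — no degree-1 curve has this shape.
From the axis intercepts and sections: it misses every integer gridline on the y-axis.
Matching integer coefficients to the picture gives p.

2*x^2 + 2*x*y - y^2 - 3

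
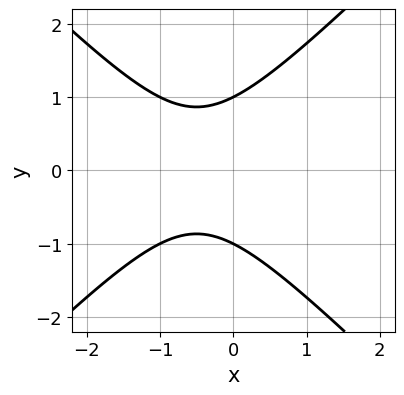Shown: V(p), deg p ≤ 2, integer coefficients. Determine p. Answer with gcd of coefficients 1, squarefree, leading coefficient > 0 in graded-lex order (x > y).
x^2 - y^2 + x + 1

1. deg p = 2.
2. Symmetries: mirror symmetry y ↦ −y ⇒ only even powers of y.
3. Against the integer gridlines: the y-axis gridline crossings are at y ∈ {-1, 1}; the curve avoids every integer x-axis point in the box.
4. Matching integer coefficients to the picture gives p.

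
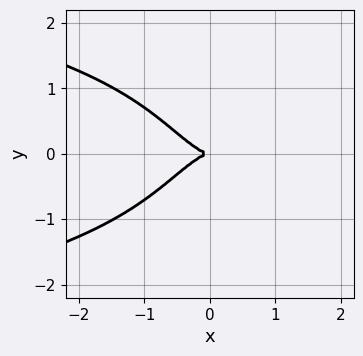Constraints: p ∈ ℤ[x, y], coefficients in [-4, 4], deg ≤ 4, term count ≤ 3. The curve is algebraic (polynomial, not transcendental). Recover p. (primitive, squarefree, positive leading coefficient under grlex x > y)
x^2*y^2 + x^3 + y^2

deg p = 4. No degree-3 curve has this shape.
Symmetries: the y ↦ −y reflection is a symmetry, so y appears only in even powers.
Against the integer gridlines: it meets the x-axis at x = 0 (among the integer gridlines); one y-axis crossing is at y = 0.
Solving for integer coefficients yields p as stated.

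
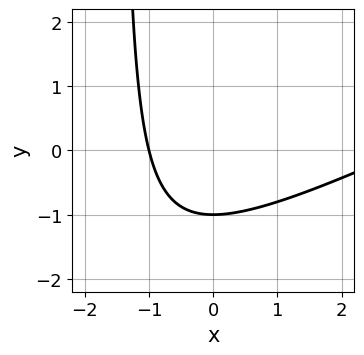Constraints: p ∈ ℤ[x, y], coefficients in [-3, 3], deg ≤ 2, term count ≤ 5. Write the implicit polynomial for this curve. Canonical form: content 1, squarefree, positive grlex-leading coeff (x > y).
(a) The degree is 2 — the shape is more complex than any degree-1 curve.
(b) Observable constraints: one x-axis crossing is at x = -1; it meets the y-axis at y = -1 (among the integer gridlines).
(c) Together with the visible shape, these determine p as stated.

x^2 - 2*x*y - 2*x - 3*y - 3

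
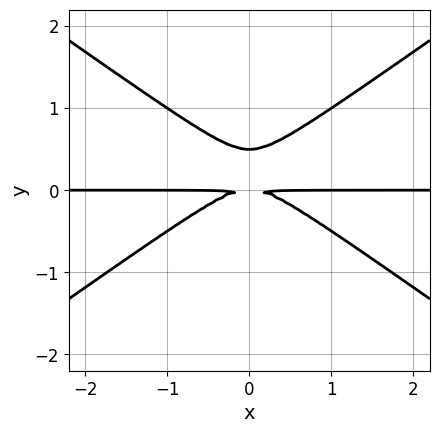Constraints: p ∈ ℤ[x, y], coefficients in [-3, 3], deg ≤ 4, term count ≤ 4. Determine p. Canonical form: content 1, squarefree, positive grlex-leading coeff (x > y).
(a) deg p = 3.
(b) Symmetries: it's symmetric under x → −x, forcing even powers of x.
(c) Reading off the gridlines: every point of the x-axis in the box is on the curve.
(d) Assembling these constraints gives the stated polynomial.

x^2*y - 2*y^3 + y^2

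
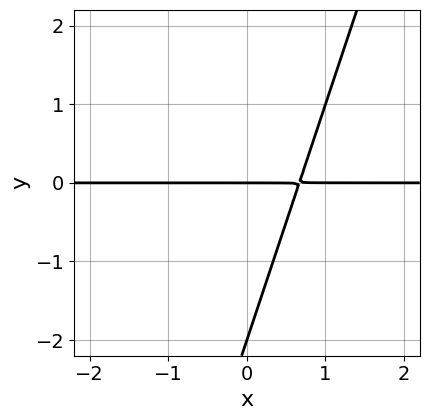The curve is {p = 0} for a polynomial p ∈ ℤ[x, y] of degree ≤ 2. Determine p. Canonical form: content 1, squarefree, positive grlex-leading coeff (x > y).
1. deg p = 2.
2. Against the integer gridlines: the visible x-axis segment lies entirely on the curve; the y-axis gridline crossings are at y ∈ {-2, 0}.
3. The integer polynomial consistent with all of this is the stated p.

3*x*y - y^2 - 2*y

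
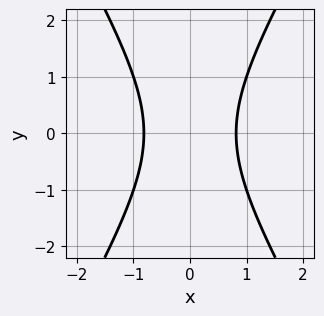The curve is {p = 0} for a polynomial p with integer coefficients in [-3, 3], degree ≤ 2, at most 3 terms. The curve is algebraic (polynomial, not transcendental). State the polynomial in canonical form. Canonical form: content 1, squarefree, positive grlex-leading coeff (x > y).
3*x^2 - y^2 - 2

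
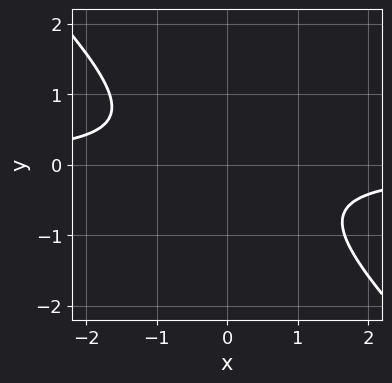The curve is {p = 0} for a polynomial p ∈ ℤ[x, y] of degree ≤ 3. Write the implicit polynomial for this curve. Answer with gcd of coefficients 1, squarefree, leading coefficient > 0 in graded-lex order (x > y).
3*x*y + 3*y^2 + 2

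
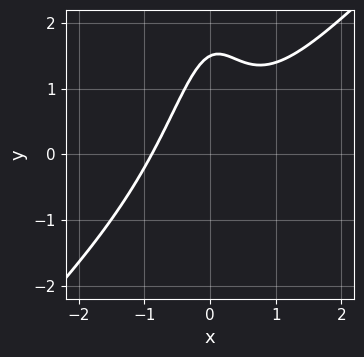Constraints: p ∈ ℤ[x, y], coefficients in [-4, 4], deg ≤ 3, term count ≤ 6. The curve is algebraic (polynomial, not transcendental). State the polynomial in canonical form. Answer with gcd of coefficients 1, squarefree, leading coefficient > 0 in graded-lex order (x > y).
3*x^3 - 3*x^2*y + x - 2*y + 3

(a) The degree is 3 — a generic line meets the curve in up to 3 points.
(b) Putting this together gives p.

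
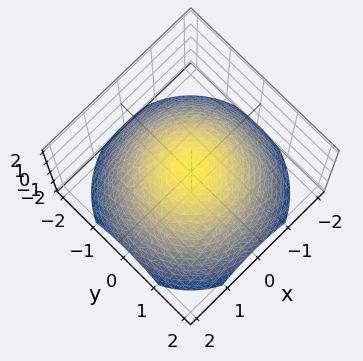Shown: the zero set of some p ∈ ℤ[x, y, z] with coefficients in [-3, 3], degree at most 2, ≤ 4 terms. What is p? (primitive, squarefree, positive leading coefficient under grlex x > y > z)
x^2 + y^2 + 2*z - 1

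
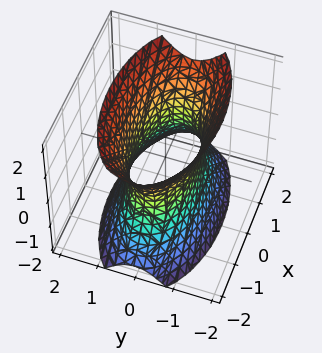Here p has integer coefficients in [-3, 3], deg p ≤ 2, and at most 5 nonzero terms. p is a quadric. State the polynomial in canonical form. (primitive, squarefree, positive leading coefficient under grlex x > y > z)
x^2 + 3*y^2 - z^2 - 2

1. The degree is 2 — an hourglass — one-sheet hyperboloid; a quadric.
2. Symmetries: mirror symmetry z ↦ −z ⇒ only even powers of z; it's symmetric under x → −x, forcing even powers of x; it's symmetric under y → −y, forcing even powers of y.
3. Checking where it meets the axes: no z-intercept at any integer in the box.
4. Assembling these constraints gives the stated polynomial.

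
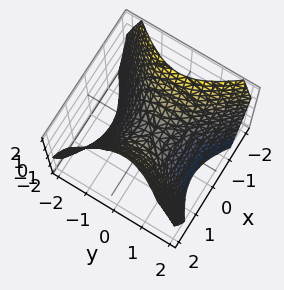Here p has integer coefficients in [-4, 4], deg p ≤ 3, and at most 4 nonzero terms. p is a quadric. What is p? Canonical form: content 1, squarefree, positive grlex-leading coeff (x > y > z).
x^2 - y^2 - z

1. Degree: a hyperbolic paraboloid; a quadric, so deg p = 2.
2. Symmetries: mirror symmetry x ↦ −x ⇒ only even powers of x; the y ↦ −y reflection is a symmetry, so y appears only in even powers.
3. From the visible intercepts: one y-axis crossing is at y = 0; one z-axis crossing is at z = 0.
4. Fitting integer coefficients to these (and the overall shape) gives p.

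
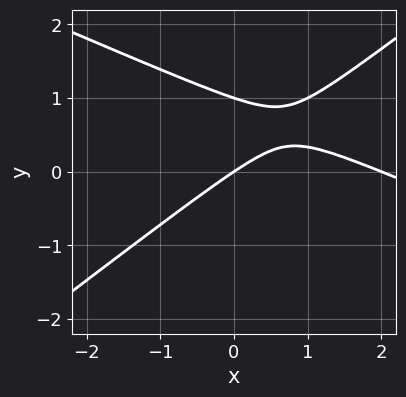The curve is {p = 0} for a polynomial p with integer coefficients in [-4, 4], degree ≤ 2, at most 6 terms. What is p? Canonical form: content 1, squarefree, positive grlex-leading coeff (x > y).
Degree: a generic line meets the curve in up to 2 points, so deg p = 2.
Reading off the gridlines: among the integer gridlines, it crosses the x-axis at x ∈ {0, 2}; among the integer gridlines, it crosses the y-axis at y ∈ {0, 1}.
The integer polynomial consistent with all of this is the stated p.

x^2 + x*y - 3*y^2 - 2*x + 3*y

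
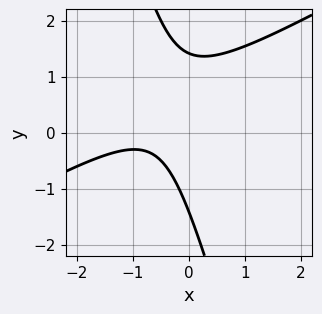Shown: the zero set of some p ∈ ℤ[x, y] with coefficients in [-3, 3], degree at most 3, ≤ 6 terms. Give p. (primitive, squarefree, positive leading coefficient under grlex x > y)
2*x^2 - 3*x*y - y^2 + 3*x + 2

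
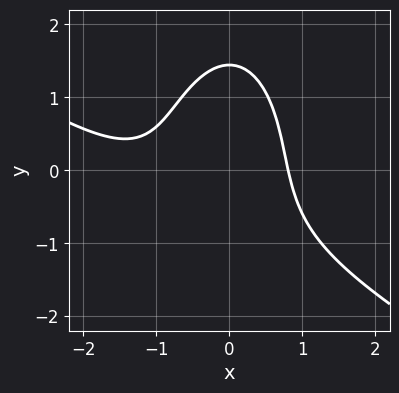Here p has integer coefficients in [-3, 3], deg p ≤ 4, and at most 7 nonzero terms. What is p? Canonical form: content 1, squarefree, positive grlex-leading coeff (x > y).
2*x^3 + 3*x^2*y + y^3 + 3*x^2 - 3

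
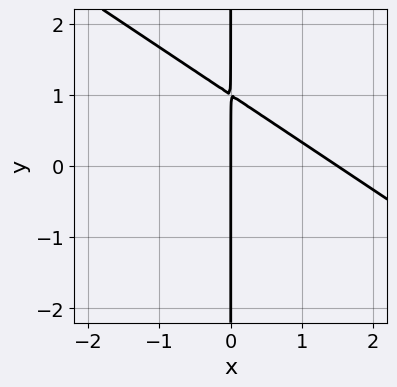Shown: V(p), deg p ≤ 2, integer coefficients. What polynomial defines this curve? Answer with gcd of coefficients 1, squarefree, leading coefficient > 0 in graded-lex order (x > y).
2*x^2 + 3*x*y - 3*x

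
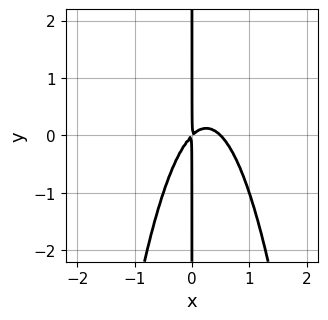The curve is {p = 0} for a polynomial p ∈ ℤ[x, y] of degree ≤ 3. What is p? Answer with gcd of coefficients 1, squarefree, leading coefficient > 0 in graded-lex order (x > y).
(a) Degree: a generic line meets the curve in up to 3 points, so deg p = 3.
(b) Reading off the gridlines: the visible y-axis segment lies entirely on the curve.
(c) Putting this together gives p.

2*x^3 - x^2 + x*y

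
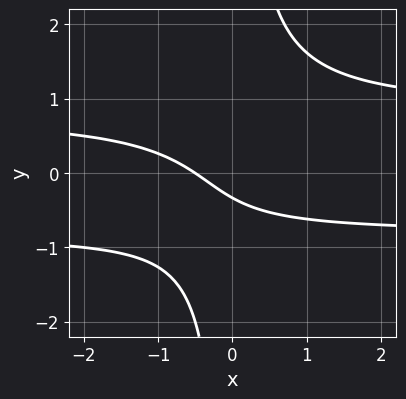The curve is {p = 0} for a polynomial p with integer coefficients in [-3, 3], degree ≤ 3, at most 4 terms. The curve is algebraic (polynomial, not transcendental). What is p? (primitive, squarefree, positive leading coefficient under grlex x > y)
(a) deg p = 3. A generic line meets the curve in up to 3 points.
(b) The integer polynomial consistent with all of this is the stated p.

3*x*y^2 - 2*x - 3*y - 1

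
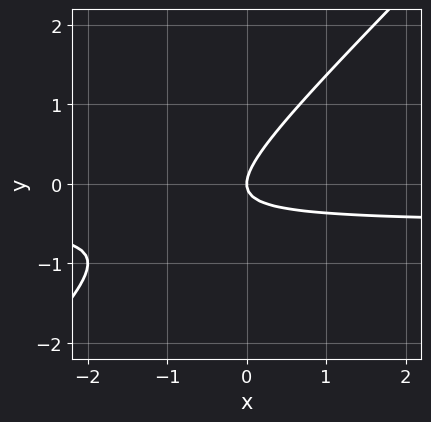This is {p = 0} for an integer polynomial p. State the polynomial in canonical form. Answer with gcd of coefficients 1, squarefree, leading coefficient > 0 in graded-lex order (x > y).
2*x*y - 2*y^2 + x

Degree: no degree-1 curve has this shape, so deg p = 2.
Checking where it meets the axes: it crosses the y-axis at the gridline y = 0; it crosses the x-axis at the gridline x = 0.
Solving for integer coefficients yields p as stated.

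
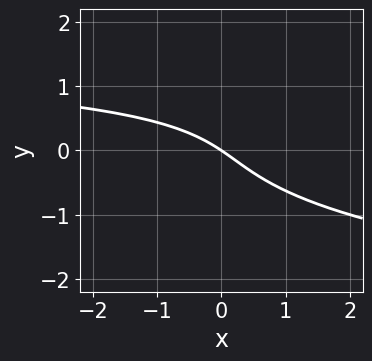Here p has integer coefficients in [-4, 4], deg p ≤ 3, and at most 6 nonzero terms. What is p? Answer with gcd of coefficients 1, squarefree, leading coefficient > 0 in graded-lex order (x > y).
1. The degree is 3 — a generic line meets the curve in up to 3 points.
2. Against the integer gridlines: it meets the x-axis at x = 0 (among the integer gridlines); it meets the y-axis at y = 0 (among the integer gridlines).
3. Together with the visible shape, these determine p as stated.

3*y^3 - x*y + 2*x + 3*y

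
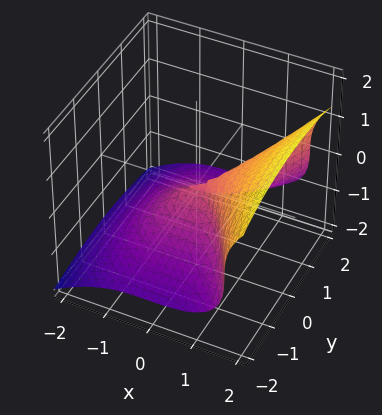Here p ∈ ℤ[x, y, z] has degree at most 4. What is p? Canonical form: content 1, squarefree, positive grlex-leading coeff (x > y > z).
The degree is 3 — the shape is more complex than any degree-2 surface.
Against the integer gridlines: it crosses the y-axis at the gridline y = 0; it crosses the z-axis at the gridline z = 0.
Assembling these constraints gives the stated polynomial.

x^3 - 2*z^3 - y^2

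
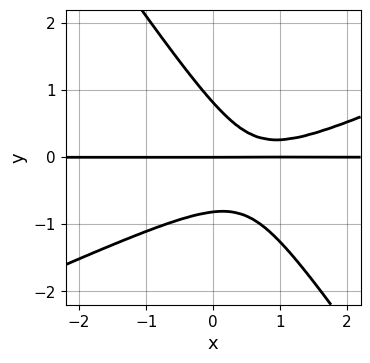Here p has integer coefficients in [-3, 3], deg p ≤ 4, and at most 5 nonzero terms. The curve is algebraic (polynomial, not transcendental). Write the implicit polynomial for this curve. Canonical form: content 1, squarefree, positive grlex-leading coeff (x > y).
1. deg p = 3. A generic line meets the curve in up to 3 points.
2. From the axis intercepts and sections: it crosses the y-axis at the gridline y = 0; the visible x-axis segment lies entirely on the curve.
3. The integer polynomial consistent with all of this is the stated p.

2*x^2*y - 3*x*y^2 - 3*y^3 - 3*x*y + 2*y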